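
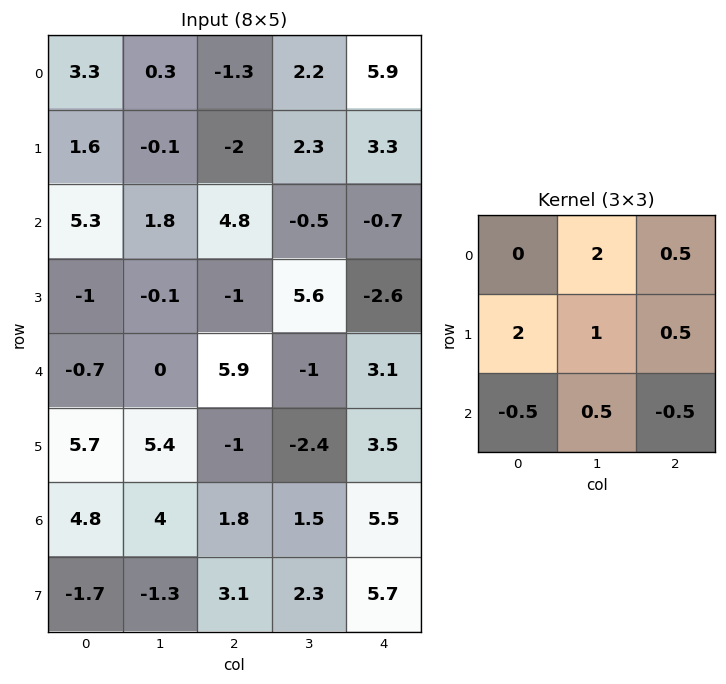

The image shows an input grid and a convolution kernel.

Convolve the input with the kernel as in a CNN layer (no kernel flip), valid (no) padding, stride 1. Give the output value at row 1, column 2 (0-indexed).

19.6

The receptive field on the input at this output position is [-2 2.3 3.3 / 4.8 -0.5 -0.7 / -1 5.6 -2.6]. Elementwise product with the kernel and sum: 2.3·2 + 3.3·0.5 + 4.8·2 + -0.5·1 + -0.7·0.5 + -1·-0.5 + 5.6·0.5 + -2.6·-0.5.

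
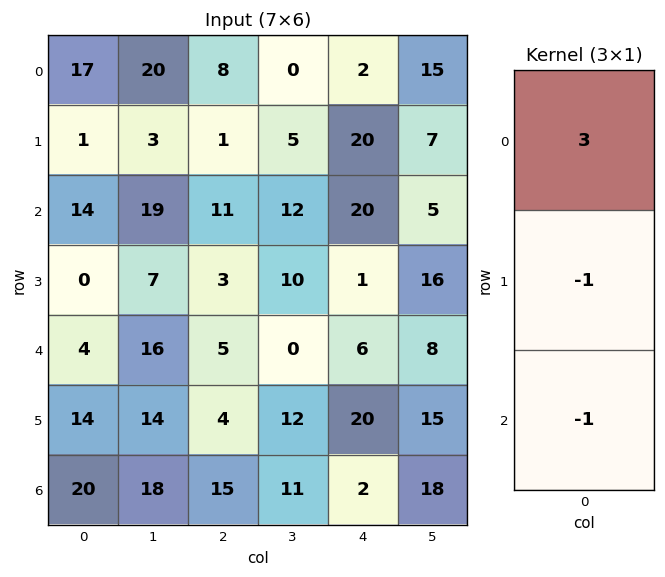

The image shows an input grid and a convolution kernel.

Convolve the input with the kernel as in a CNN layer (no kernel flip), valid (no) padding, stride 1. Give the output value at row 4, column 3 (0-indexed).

The receptive field on the input at this output position is [0 / 12 / 11]. Elementwise product with the kernel and sum: 0·3 + 12·-1 + 11·-1.

-23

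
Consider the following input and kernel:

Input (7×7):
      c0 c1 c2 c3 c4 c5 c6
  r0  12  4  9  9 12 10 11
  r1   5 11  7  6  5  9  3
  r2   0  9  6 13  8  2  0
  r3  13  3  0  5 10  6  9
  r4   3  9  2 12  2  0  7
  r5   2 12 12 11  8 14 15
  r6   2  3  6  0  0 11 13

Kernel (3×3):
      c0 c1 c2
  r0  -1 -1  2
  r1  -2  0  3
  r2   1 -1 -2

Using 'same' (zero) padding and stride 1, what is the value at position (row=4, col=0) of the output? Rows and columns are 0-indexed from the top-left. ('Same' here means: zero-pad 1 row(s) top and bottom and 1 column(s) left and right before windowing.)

-6

The receptive field on the zero-padded input at this output position is [0 13 3 / 0 3 9 / 0 2 12]. Elementwise product with the kernel and sum: 0·-1 + 13·-1 + 3·2 + 0·-2 + 9·3 + 0·1 + 2·-1 + 12·-2.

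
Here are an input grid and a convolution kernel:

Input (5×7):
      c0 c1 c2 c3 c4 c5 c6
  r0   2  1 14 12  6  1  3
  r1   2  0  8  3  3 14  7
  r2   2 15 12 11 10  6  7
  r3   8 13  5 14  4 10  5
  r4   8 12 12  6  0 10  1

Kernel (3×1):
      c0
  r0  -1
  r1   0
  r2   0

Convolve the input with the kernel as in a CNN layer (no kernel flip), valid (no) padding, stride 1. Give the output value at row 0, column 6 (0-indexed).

-3

The receptive field on the input at this output position is [3 / 7 / 7]. Elementwise product with the kernel and sum: 3·-1.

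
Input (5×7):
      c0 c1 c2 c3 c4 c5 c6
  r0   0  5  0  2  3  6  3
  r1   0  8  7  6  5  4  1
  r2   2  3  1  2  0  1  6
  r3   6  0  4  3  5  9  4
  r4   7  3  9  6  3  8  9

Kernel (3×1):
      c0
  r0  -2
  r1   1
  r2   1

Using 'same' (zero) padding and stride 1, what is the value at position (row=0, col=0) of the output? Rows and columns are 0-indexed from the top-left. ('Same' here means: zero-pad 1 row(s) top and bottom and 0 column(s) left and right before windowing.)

The receptive field on the zero-padded input at this output position is [0 / 0 / 0]. Elementwise product with the kernel and sum: 0·-2 + 0·1 + 0·1.

0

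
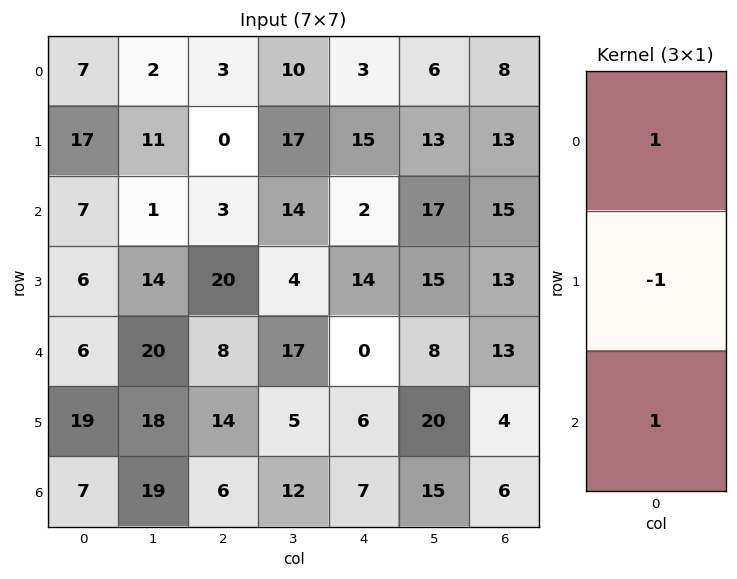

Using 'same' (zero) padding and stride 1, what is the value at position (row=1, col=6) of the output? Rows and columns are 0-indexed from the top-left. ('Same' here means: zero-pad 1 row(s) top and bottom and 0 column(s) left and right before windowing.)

The receptive field on the zero-padded input at this output position is [8 / 13 / 15]. Elementwise product with the kernel and sum: 8·1 + 13·-1 + 15·1.

10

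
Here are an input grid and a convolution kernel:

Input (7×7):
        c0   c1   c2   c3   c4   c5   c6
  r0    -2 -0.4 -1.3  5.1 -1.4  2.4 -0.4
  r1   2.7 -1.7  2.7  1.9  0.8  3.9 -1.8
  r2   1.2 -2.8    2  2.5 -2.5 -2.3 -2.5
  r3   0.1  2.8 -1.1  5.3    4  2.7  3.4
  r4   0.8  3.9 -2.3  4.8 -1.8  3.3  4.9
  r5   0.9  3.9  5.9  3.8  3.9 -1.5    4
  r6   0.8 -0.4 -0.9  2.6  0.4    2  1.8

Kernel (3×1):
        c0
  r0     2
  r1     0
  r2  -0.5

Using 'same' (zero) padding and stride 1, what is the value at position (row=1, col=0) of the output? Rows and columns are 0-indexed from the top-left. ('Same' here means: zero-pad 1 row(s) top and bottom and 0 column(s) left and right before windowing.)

The receptive field on the zero-padded input at this output position is [-2 / 2.7 / 1.2]. Elementwise product with the kernel and sum: -2·2 + 1.2·-0.5.

-4.6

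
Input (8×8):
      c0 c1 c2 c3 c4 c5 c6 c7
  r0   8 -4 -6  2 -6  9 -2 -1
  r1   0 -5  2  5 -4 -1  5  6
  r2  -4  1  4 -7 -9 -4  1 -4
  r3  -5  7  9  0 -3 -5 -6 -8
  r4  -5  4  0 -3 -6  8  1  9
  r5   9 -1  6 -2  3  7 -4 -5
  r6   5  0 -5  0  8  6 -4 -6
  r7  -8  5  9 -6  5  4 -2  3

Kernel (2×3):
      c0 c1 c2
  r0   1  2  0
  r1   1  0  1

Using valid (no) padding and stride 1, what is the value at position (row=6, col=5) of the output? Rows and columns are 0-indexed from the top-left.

5

The receptive field on the input at this output position is [6 -4 -6 / 4 -2 3]. Elementwise product with the kernel and sum: 6·1 + -4·2 + 4·1 + 3·1.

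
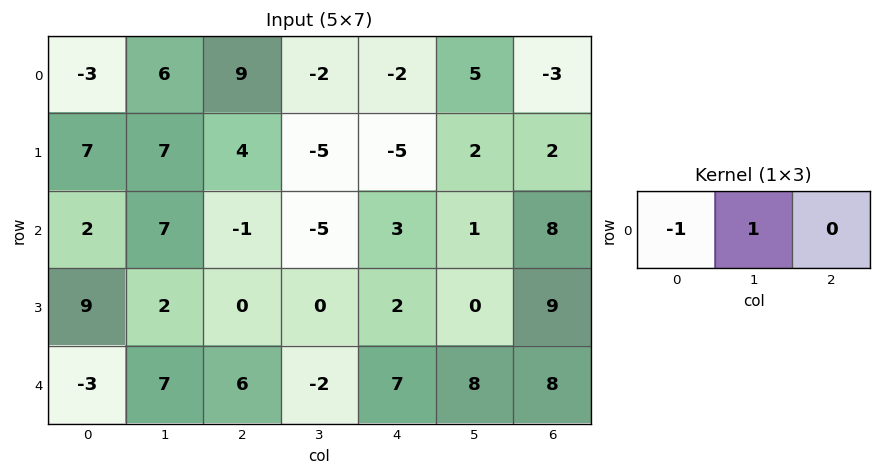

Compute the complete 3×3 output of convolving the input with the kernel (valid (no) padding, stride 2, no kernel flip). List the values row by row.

9 -11 7
5 -4 -2
10 -8 1

Output[0,0]: The receptive field on the input at this output position is [-3 6 9]. Elementwise product with the kernel and sum: -3·-1 + 6·1.
Output[0,1]: The receptive field on the input at this output position is [9 -2 -2]. Elementwise product with the kernel and sum: 9·-1 + -2·1.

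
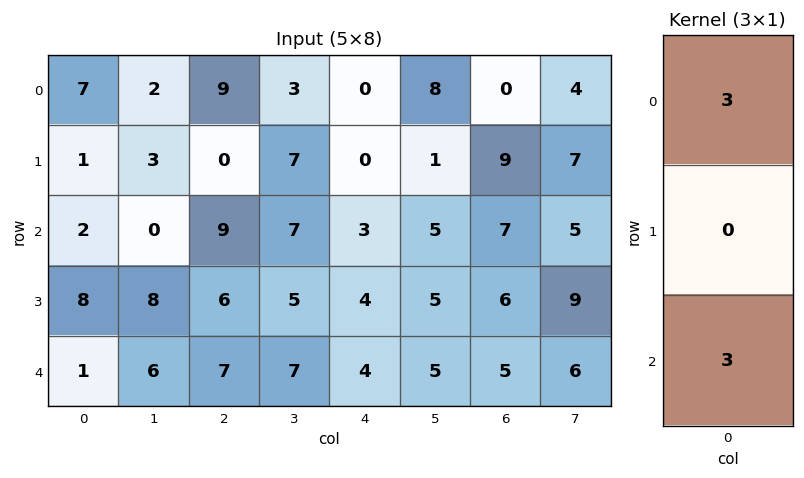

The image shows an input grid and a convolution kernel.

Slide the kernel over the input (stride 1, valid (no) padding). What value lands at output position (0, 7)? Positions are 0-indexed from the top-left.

The receptive field on the input at this output position is [4 / 7 / 5]. Elementwise product with the kernel and sum: 4·3 + 5·3.

27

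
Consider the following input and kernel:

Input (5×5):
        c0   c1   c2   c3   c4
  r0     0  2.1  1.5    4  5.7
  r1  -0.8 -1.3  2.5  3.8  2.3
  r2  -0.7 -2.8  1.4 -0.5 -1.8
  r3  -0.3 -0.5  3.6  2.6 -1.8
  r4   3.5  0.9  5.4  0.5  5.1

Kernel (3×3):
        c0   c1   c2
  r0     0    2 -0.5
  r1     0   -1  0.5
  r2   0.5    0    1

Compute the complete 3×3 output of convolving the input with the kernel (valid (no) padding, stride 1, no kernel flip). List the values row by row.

7.05 -1.5 1.4
3.1 3.8 6.05
3.15 1.7 4.2

Output[0,0]: The receptive field on the input at this output position is [0 2.1 1.5 / -0.8 -1.3 2.5 / -0.7 -2.8 1.4]. Elementwise product with the kernel and sum: 2.1·2 + 1.5·-0.5 + -1.3·-1 + 2.5·0.5 + -0.7·0.5 + 1.4·1.
Output[0,1]: The receptive field on the input at this output position is [2.1 1.5 4 / -1.3 2.5 3.8 / -2.8 1.4 -0.5]. Elementwise product with the kernel and sum: 1.5·2 + 4·-0.5 + 2.5·-1 + 3.8·0.5 + -2.8·0.5 + -0.5·1.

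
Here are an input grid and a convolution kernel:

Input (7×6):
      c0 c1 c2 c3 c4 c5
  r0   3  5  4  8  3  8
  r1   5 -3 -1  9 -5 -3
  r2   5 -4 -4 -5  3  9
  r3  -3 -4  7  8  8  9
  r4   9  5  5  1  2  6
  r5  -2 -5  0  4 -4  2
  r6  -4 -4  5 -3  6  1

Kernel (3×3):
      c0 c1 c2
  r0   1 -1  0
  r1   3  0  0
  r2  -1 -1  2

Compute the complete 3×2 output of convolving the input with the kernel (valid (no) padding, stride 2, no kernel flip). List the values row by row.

Output[0,0]: The receptive field on the input at this output position is [3 5 4 / 5 -3 -1 / 5 -4 -4]. Elementwise product with the kernel and sum: 3·1 + 5·-1 + 5·3 + 5·-1 + -4·-1 + -4·2.

4 8
-4 20
16 14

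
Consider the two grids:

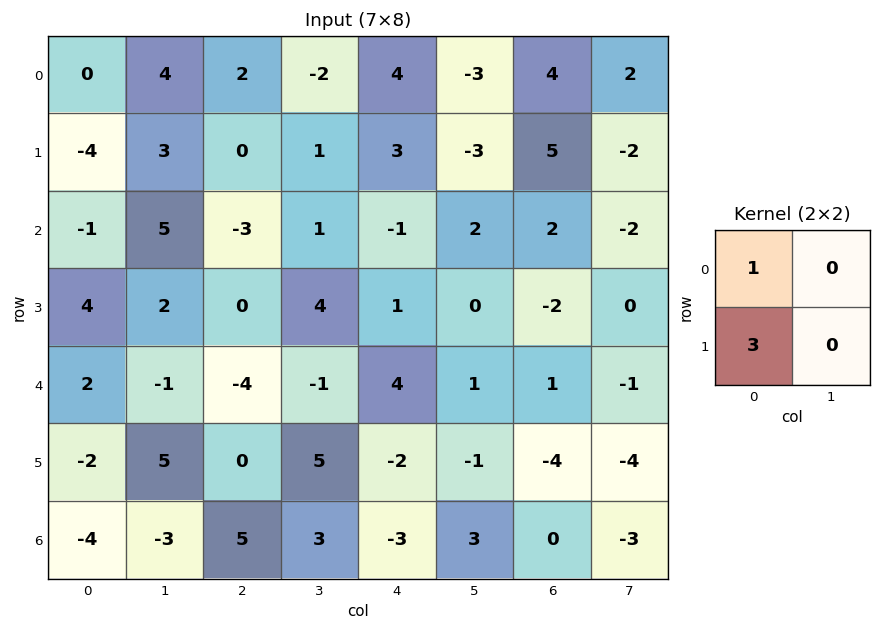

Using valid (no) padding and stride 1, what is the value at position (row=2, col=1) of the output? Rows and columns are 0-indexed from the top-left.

11

The receptive field on the input at this output position is [5 -3 / 2 0]. Elementwise product with the kernel and sum: 5·1 + 2·3.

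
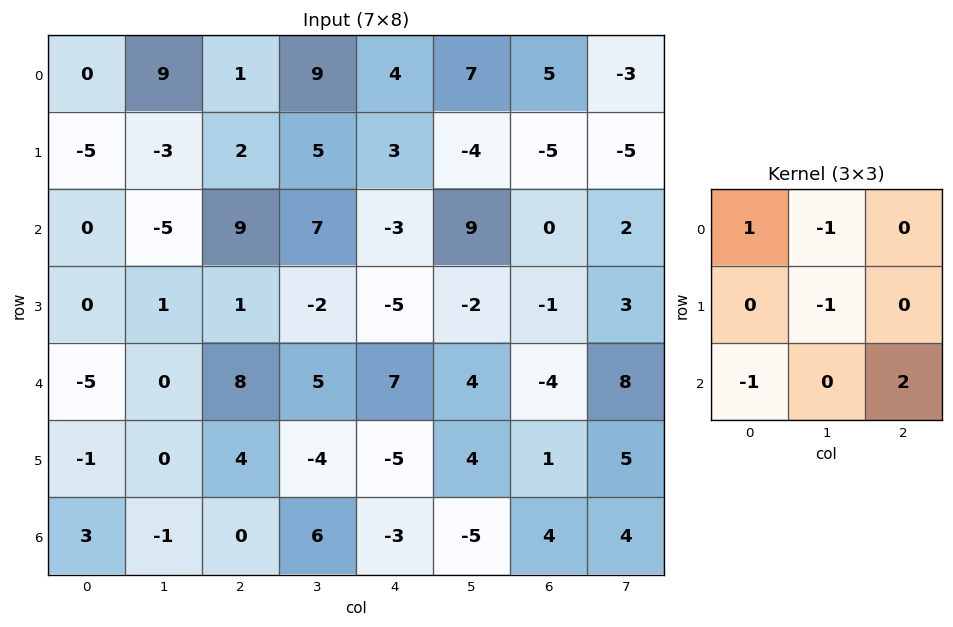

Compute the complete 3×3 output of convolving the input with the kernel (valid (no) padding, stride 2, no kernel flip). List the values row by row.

Output[0,0]: The receptive field on the input at this output position is [0 9 1 / -5 -3 2 / 0 -5 9]. Elementwise product with the kernel and sum: 0·1 + 9·-1 + -3·-1 + 0·-1 + 9·2.

12 -28 4
25 10 -25
-8 1 10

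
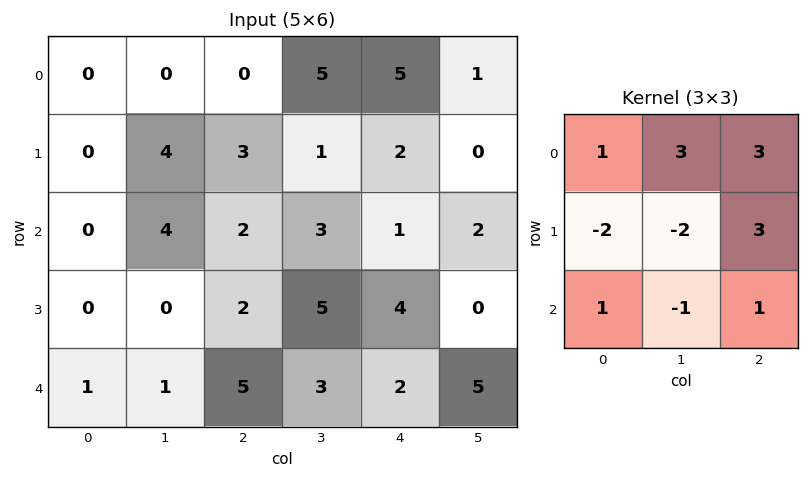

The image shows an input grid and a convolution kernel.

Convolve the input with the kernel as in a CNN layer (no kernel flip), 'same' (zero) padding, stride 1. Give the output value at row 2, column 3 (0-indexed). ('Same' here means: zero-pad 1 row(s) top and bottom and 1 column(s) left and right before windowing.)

6

The receptive field on the zero-padded input at this output position is [3 1 2 / 2 3 1 / 2 5 4]. Elementwise product with the kernel and sum: 3·1 + 1·3 + 2·3 + 2·-2 + 3·-2 + 1·3 + 2·1 + 5·-1 + 4·1.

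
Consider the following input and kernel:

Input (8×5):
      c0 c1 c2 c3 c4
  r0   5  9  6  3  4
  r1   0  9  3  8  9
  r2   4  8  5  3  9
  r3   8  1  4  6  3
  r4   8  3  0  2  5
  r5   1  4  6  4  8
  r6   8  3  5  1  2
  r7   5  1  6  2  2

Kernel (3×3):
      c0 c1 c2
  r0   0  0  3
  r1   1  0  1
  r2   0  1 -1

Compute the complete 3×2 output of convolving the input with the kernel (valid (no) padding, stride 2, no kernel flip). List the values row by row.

Output[0,0]: The receptive field on the input at this output position is [5 9 6 / 0 9 3 / 4 8 5]. Elementwise product with the kernel and sum: 6·3 + 0·1 + 3·1 + 8·1 + 5·-1.

24 18
30 31
5 28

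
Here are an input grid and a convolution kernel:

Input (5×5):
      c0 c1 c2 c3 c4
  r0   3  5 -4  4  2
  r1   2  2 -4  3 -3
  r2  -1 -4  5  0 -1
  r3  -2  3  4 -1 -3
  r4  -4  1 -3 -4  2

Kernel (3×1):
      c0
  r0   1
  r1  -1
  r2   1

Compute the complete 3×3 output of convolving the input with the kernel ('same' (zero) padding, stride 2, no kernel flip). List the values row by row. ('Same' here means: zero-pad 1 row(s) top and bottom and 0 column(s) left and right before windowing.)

-1 0 -5
1 -5 -5
2 7 -5

Output[0,0]: The receptive field on the zero-padded input at this output position is [0 / 3 / 2]. Elementwise product with the kernel and sum: 0·1 + 3·-1 + 2·1.
Output[0,1]: The receptive field on the zero-padded input at this output position is [0 / -4 / -4]. Elementwise product with the kernel and sum: 0·1 + -4·-1 + -4·1.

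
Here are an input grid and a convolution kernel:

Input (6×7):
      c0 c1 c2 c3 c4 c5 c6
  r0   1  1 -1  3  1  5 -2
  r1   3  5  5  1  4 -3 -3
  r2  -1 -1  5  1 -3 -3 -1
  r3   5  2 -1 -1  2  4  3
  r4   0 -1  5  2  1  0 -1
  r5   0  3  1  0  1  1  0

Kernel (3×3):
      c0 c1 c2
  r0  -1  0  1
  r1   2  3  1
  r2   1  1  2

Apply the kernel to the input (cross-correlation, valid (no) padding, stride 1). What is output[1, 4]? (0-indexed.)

The receptive field on the input at this output position is [4 -3 -3 / -3 -3 -1 / 2 4 3]. Elementwise product with the kernel and sum: 4·-1 + -3·1 + -3·2 + -3·3 + -1·1 + 2·1 + 4·1 + 3·2.

-11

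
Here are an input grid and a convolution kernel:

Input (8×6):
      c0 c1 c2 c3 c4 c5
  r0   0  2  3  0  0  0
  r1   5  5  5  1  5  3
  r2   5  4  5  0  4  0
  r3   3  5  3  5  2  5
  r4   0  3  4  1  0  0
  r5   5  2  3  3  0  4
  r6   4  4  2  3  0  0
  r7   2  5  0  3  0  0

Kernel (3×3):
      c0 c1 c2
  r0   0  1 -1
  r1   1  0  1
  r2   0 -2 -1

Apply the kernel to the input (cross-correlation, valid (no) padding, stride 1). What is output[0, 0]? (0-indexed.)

The receptive field on the input at this output position is [0 2 3 / 5 5 5 / 5 4 5]. Elementwise product with the kernel and sum: 2·1 + 3·-1 + 5·1 + 5·1 + 4·-2 + 5·-1.

-4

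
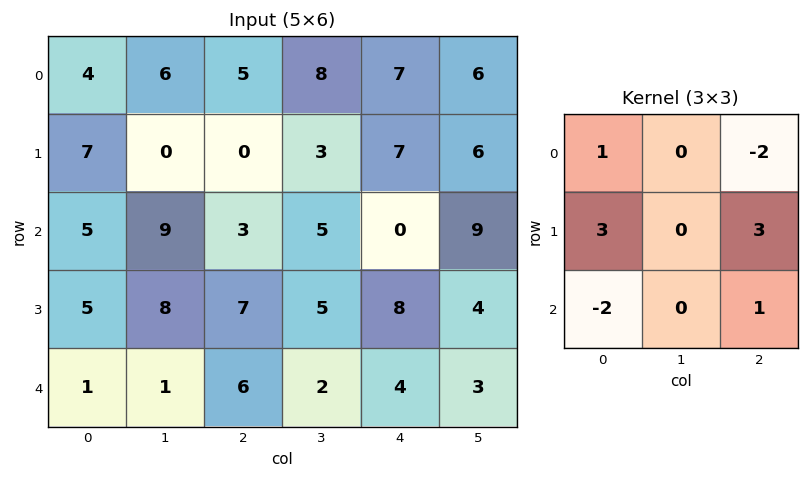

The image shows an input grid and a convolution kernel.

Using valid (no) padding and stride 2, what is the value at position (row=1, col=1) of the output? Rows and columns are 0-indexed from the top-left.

40

The receptive field on the input at this output position is [3 5 0 / 7 5 8 / 6 2 4]. Elementwise product with the kernel and sum: 3·1 + 0·-2 + 7·3 + 8·3 + 6·-2 + 4·1.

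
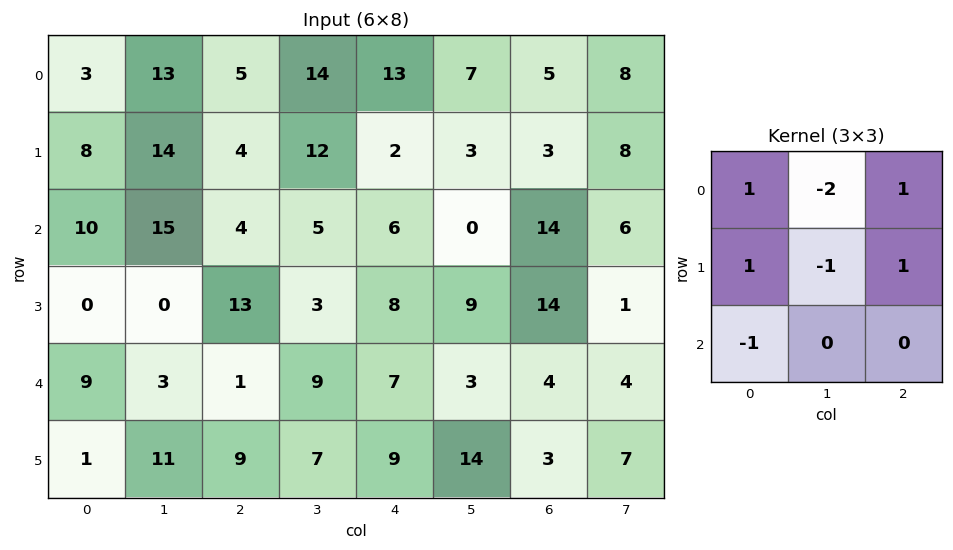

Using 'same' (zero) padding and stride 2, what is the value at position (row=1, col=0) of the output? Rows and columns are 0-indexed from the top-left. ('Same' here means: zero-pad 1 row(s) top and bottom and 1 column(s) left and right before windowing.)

3

The receptive field on the zero-padded input at this output position is [0 8 14 / 0 10 15 / 0 0 0]. Elementwise product with the kernel and sum: 0·1 + 8·-2 + 14·1 + 0·1 + 10·-1 + 15·1 + 0·-1.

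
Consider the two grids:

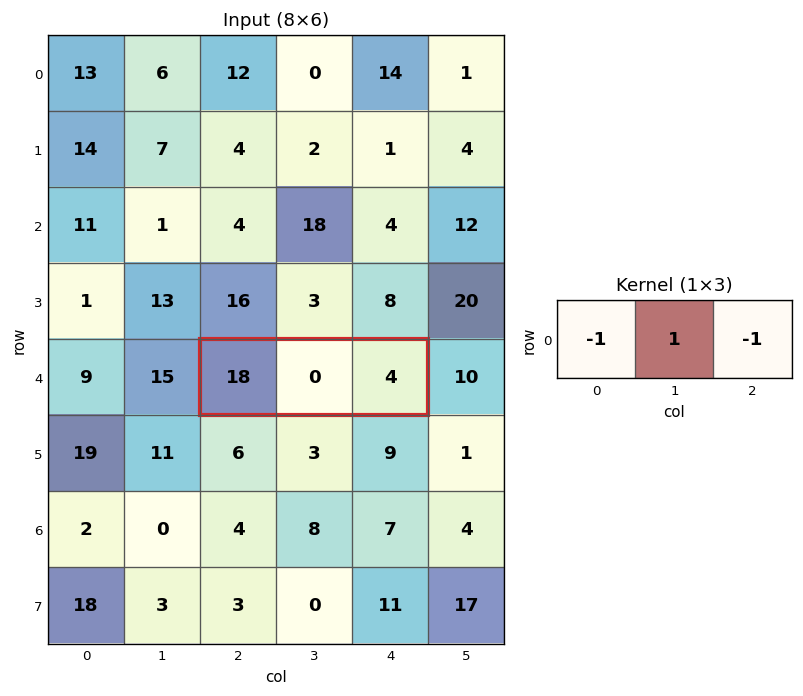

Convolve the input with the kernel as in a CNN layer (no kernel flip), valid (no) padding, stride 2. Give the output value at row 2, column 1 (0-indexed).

-22

The receptive field on the input at this output position is [18 0 4]. Elementwise product with the kernel and sum: 18·-1 + 0·1 + 4·-1.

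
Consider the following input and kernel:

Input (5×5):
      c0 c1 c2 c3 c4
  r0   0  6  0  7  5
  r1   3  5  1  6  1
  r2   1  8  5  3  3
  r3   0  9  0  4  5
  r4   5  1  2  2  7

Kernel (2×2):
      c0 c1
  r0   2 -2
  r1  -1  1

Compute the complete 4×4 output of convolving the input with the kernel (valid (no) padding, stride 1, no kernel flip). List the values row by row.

-10 8 -9 -1
3 5 -12 10
-5 -3 8 1
-22 19 -8 3

Output[0,0]: The receptive field on the input at this output position is [0 6 / 3 5]. Elementwise product with the kernel and sum: 0·2 + 6·-2 + 3·-1 + 5·1.
Output[0,1]: The receptive field on the input at this output position is [6 0 / 5 1]. Elementwise product with the kernel and sum: 6·2 + 0·-2 + 5·-1 + 1·1.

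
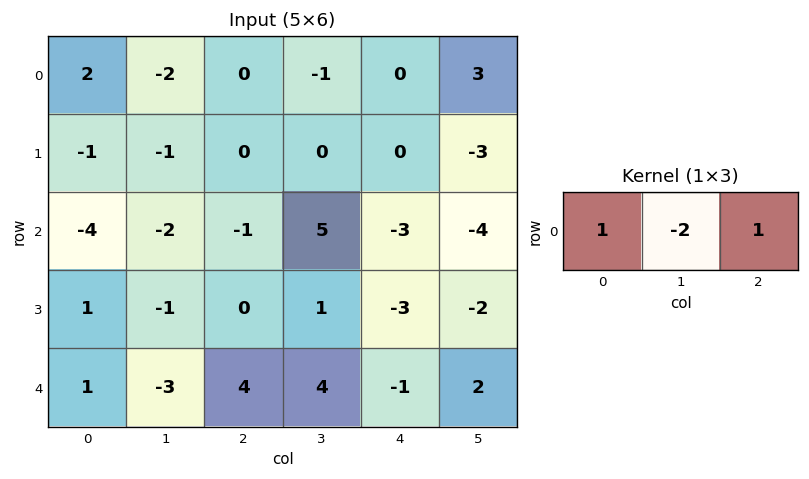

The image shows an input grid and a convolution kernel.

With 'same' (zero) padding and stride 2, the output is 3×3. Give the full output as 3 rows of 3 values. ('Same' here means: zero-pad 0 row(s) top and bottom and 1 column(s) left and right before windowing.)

-6 -3 2
6 5 7
-5 -7 8

Output[0,0]: The receptive field on the zero-padded input at this output position is [0 2 -2]. Elementwise product with the kernel and sum: 0·1 + 2·-2 + -2·1.
Output[0,1]: The receptive field on the zero-padded input at this output position is [-2 0 -1]. Elementwise product with the kernel and sum: -2·1 + 0·-2 + -1·1.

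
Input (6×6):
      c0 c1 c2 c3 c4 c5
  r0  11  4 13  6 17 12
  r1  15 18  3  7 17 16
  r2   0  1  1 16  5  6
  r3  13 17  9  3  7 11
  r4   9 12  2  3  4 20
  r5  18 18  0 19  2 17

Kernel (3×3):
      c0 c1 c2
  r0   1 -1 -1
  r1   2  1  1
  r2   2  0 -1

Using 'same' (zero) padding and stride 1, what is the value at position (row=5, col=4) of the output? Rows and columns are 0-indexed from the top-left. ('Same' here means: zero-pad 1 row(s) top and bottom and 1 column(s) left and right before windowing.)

36

The receptive field on the zero-padded input at this output position is [3 4 20 / 19 2 17 / 0 0 0]. Elementwise product with the kernel and sum: 3·1 + 4·-1 + 20·-1 + 19·2 + 2·1 + 17·1 + 0·2 + 0·-1.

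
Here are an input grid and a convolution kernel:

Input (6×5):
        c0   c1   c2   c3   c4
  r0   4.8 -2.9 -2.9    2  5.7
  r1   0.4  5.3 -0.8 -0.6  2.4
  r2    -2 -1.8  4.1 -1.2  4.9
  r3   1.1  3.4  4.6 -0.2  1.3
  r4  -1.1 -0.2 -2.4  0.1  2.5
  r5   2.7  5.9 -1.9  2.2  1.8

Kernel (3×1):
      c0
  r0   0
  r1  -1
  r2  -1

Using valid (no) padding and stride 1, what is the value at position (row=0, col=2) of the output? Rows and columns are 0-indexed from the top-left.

The receptive field on the input at this output position is [-2.9 / -0.8 / 4.1]. Elementwise product with the kernel and sum: -0.8·-1 + 4.1·-1.

-3.3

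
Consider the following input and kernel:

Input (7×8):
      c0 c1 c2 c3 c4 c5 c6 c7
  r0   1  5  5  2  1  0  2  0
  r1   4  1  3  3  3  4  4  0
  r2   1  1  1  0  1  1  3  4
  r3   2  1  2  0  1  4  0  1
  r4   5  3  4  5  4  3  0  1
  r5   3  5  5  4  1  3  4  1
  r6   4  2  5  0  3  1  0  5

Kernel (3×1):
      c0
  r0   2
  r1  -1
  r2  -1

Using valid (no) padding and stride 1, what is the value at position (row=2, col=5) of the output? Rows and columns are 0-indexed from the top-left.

-5

The receptive field on the input at this output position is [1 / 4 / 3]. Elementwise product with the kernel and sum: 1·2 + 4·-1 + 3·-1.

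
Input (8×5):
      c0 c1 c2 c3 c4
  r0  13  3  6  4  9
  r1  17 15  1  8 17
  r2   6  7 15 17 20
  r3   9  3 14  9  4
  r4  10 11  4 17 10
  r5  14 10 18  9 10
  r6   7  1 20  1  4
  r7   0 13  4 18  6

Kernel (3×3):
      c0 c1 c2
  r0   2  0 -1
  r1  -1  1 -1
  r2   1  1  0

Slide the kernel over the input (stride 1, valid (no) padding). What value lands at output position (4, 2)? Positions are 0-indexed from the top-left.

The receptive field on the input at this output position is [4 17 10 / 18 9 10 / 20 1 4]. Elementwise product with the kernel and sum: 4·2 + 10·-1 + 18·-1 + 9·1 + 10·-1 + 20·1 + 1·1.

0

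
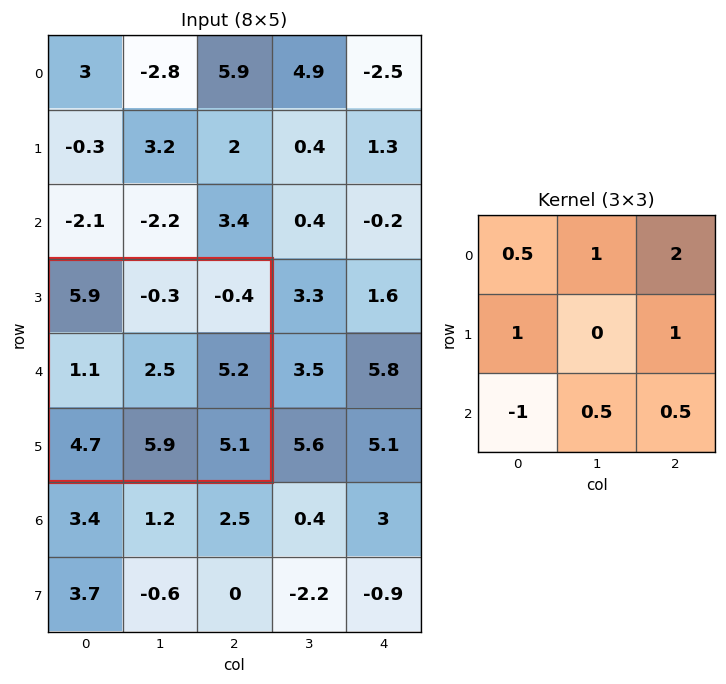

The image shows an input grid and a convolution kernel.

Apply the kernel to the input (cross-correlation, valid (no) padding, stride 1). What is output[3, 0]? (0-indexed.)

The receptive field on the input at this output position is [5.9 -0.3 -0.4 / 1.1 2.5 5.2 / 4.7 5.9 5.1]. Elementwise product with the kernel and sum: 5.9·0.5 + -0.3·1 + -0.4·2 + 1.1·1 + 5.2·1 + 4.7·-1 + 5.9·0.5 + 5.1·0.5.

8.95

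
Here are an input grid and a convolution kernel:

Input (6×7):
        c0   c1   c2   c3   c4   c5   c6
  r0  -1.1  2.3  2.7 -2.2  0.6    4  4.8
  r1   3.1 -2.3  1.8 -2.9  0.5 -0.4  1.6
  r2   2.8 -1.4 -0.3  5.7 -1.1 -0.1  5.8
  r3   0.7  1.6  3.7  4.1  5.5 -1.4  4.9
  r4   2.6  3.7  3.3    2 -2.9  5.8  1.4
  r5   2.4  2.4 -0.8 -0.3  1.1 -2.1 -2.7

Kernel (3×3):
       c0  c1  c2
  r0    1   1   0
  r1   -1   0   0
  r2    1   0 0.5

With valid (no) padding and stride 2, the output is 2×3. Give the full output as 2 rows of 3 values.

0.75 -2.15 5.9
4.95 3.55 -8.9

Output[0,0]: The receptive field on the input at this output position is [-1.1 2.3 2.7 / 3.1 -2.3 1.8 / 2.8 -1.4 -0.3]. Elementwise product with the kernel and sum: -1.1·1 + 2.3·1 + 3.1·-1 + 2.8·1 + -0.3·0.5.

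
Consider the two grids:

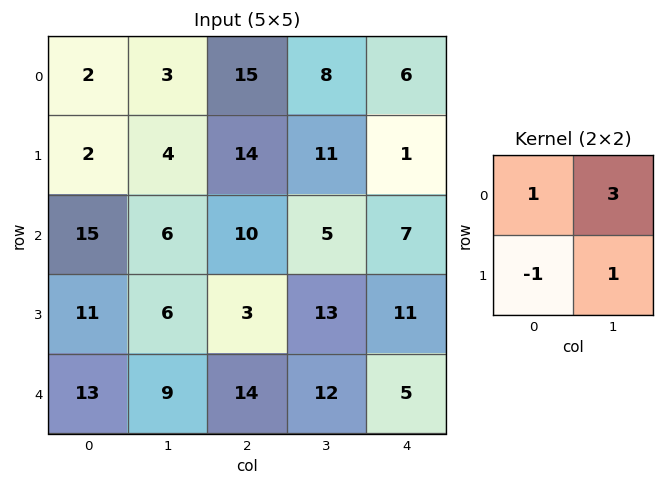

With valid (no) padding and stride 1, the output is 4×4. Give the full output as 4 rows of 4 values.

Output[0,0]: The receptive field on the input at this output position is [2 3 / 2 4]. Elementwise product with the kernel and sum: 2·1 + 3·3 + 2·-1 + 4·1.

13 58 36 16
5 50 42 16
28 33 35 24
25 20 40 39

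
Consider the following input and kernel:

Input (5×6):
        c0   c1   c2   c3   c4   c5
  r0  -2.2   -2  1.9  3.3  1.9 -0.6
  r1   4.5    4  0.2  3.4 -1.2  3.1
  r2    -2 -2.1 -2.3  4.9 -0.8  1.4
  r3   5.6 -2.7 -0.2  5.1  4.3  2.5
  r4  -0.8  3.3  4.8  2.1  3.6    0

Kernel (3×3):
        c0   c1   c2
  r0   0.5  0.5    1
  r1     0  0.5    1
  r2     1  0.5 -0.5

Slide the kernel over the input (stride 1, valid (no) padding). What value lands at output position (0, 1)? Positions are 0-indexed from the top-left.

1.05

The receptive field on the input at this output position is [-2 1.9 3.3 / 4 0.2 3.4 / -2.1 -2.3 4.9]. Elementwise product with the kernel and sum: -2·0.5 + 1.9·0.5 + 3.3·1 + 0.2·0.5 + 3.4·1 + -2.1·1 + -2.3·0.5 + 4.9·-0.5.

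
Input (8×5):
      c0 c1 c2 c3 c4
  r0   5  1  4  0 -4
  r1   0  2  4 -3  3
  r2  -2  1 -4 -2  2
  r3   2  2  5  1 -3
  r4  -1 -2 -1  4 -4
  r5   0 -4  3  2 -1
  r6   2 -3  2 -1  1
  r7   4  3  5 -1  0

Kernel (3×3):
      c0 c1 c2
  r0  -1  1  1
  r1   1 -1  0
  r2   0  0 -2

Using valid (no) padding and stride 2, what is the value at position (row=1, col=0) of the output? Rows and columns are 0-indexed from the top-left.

1

The receptive field on the input at this output position is [-2 1 -4 / 2 2 5 / -1 -2 -1]. Elementwise product with the kernel and sum: -2·-1 + 1·1 + -4·1 + 2·1 + 2·-1 + -1·-2.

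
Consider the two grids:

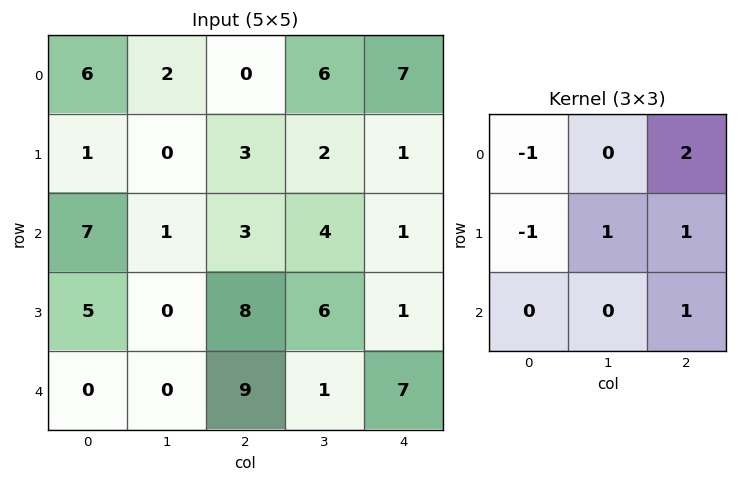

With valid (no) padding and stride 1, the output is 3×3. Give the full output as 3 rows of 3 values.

-1 19 15
10 16 2
11 22 5

Output[0,0]: The receptive field on the input at this output position is [6 2 0 / 1 0 3 / 7 1 3]. Elementwise product with the kernel and sum: 6·-1 + 0·2 + 1·-1 + 0·1 + 3·1 + 3·1.
Output[0,1]: The receptive field on the input at this output position is [2 0 6 / 0 3 2 / 1 3 4]. Elementwise product with the kernel and sum: 2·-1 + 6·2 + 0·-1 + 3·1 + 2·1 + 4·1.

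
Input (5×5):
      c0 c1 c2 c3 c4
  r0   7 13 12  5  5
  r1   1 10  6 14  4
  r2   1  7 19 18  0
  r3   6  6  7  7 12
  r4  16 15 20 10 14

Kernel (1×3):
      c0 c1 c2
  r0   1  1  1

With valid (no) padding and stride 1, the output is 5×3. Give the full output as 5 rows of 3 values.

Output[0,0]: The receptive field on the input at this output position is [7 13 12]. Elementwise product with the kernel and sum: 7·1 + 13·1 + 12·1.
Output[0,1]: The receptive field on the input at this output position is [13 12 5]. Elementwise product with the kernel and sum: 13·1 + 12·1 + 5·1.

32 30 22
17 30 24
27 44 37
19 20 26
51 45 44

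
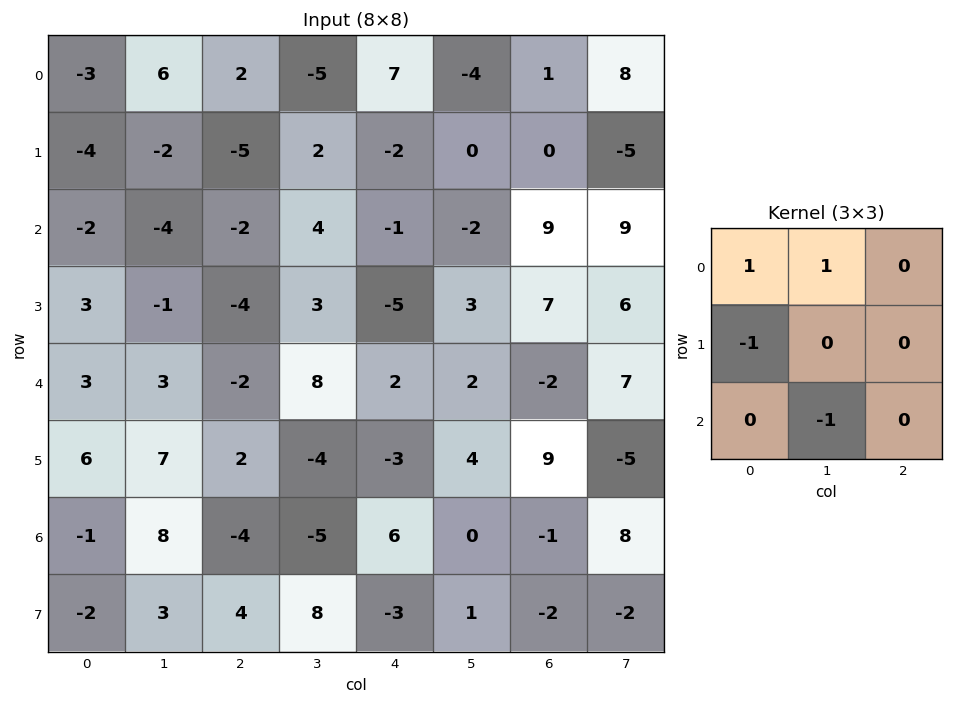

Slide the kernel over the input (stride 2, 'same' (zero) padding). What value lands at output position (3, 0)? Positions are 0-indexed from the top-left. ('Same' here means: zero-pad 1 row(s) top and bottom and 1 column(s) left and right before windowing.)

8

The receptive field on the zero-padded input at this output position is [0 6 7 / 0 -1 8 / 0 -2 3]. Elementwise product with the kernel and sum: 0·1 + 6·1 + 0·-1 + -2·-1.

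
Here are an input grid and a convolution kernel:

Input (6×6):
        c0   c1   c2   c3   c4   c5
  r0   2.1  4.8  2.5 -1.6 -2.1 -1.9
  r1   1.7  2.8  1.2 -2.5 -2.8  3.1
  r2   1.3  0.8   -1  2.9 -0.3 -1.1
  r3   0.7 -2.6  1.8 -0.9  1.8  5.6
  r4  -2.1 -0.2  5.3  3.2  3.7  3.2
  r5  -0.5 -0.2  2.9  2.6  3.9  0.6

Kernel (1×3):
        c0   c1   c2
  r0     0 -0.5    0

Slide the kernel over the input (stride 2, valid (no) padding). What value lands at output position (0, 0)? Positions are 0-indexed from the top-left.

-2.4

The receptive field on the input at this output position is [2.1 4.8 2.5]. Elementwise product with the kernel and sum: 4.8·-0.5.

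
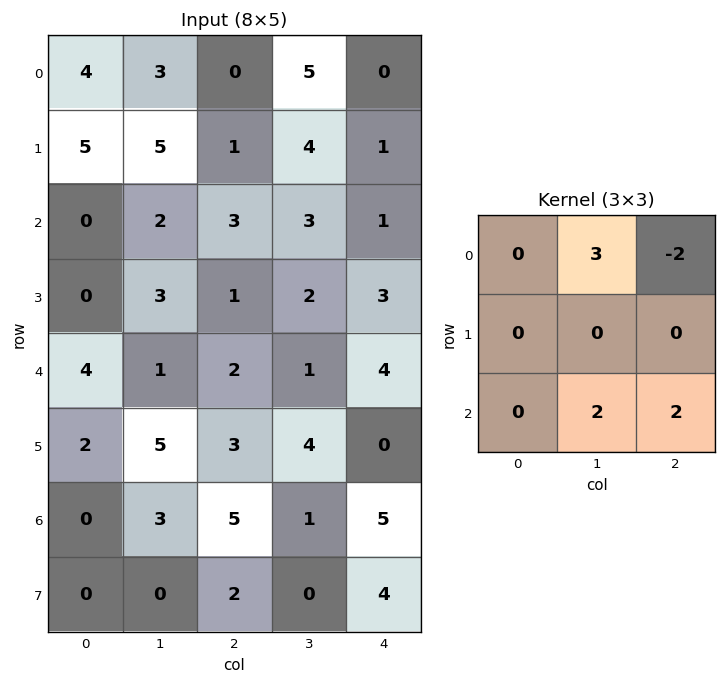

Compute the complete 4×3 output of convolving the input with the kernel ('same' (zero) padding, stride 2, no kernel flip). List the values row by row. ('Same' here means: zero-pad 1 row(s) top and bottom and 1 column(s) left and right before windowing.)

Output[0,0]: The receptive field on the zero-padded input at this output position is [0 0 0 / 0 4 3 / 0 5 5]. Elementwise product with the kernel and sum: 0·3 + 0·-2 + 5·2 + 5·2.
Output[0,1]: The receptive field on the zero-padded input at this output position is [0 0 0 / 3 0 5 / 5 1 4]. Elementwise product with the kernel and sum: 0·3 + 0·-2 + 1·2 + 4·2.

20 10 2
11 1 9
8 13 9
-4 5 8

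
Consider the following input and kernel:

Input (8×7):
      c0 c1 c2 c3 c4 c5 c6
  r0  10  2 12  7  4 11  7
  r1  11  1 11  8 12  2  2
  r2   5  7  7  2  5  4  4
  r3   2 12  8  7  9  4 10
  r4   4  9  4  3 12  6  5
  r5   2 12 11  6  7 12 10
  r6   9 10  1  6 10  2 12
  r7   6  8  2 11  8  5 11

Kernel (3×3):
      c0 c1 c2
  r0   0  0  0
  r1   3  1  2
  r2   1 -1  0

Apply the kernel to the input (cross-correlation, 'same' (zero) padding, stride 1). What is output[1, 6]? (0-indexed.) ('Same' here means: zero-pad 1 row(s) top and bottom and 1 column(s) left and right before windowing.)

The receptive field on the zero-padded input at this output position is [11 7 0 / 2 2 0 / 4 4 0]. Elementwise product with the kernel and sum: 2·3 + 2·1 + 0·2 + 4·1 + 4·-1.

8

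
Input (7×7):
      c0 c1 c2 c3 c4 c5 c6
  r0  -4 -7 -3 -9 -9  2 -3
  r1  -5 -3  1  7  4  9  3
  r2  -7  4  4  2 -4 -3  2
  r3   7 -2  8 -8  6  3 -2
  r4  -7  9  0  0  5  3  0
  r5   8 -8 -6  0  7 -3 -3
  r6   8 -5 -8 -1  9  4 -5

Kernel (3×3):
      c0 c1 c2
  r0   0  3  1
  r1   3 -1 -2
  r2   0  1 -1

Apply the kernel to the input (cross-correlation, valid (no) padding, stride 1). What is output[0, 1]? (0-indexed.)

-40

The receptive field on the input at this output position is [-7 -3 -9 / -3 1 7 / 4 4 2]. Elementwise product with the kernel and sum: -3·3 + -9·1 + -3·3 + 1·-1 + 7·-2 + 4·1 + 2·-1.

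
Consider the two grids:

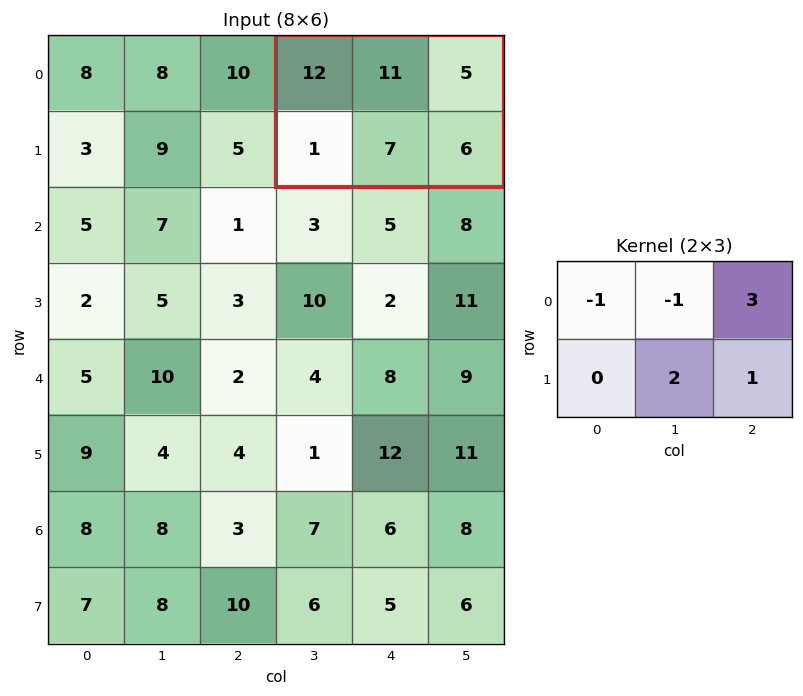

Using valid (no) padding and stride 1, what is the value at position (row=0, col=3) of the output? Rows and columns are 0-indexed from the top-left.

The receptive field on the input at this output position is [12 11 5 / 1 7 6]. Elementwise product with the kernel and sum: 12·-1 + 11·-1 + 5·3 + 7·2 + 6·1.

12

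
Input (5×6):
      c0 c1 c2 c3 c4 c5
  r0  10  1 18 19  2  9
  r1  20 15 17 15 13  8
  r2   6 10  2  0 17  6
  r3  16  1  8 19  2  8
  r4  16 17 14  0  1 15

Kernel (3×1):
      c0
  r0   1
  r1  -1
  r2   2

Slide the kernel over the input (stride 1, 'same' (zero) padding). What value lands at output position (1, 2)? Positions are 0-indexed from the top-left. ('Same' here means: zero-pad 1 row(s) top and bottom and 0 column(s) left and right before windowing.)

The receptive field on the zero-padded input at this output position is [18 / 17 / 2]. Elementwise product with the kernel and sum: 18·1 + 17·-1 + 2·2.

5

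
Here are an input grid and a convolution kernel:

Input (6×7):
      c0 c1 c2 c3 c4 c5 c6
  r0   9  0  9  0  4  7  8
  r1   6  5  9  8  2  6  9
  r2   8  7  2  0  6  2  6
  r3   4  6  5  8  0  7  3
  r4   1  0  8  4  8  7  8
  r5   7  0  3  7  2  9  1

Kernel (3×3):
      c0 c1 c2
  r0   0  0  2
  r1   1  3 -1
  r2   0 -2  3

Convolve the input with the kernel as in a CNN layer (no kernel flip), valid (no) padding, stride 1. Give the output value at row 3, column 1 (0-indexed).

51

The receptive field on the input at this output position is [6 5 8 / 0 8 4 / 0 3 7]. Elementwise product with the kernel and sum: 8·2 + 0·1 + 8·3 + 4·-1 + 3·-2 + 7·3.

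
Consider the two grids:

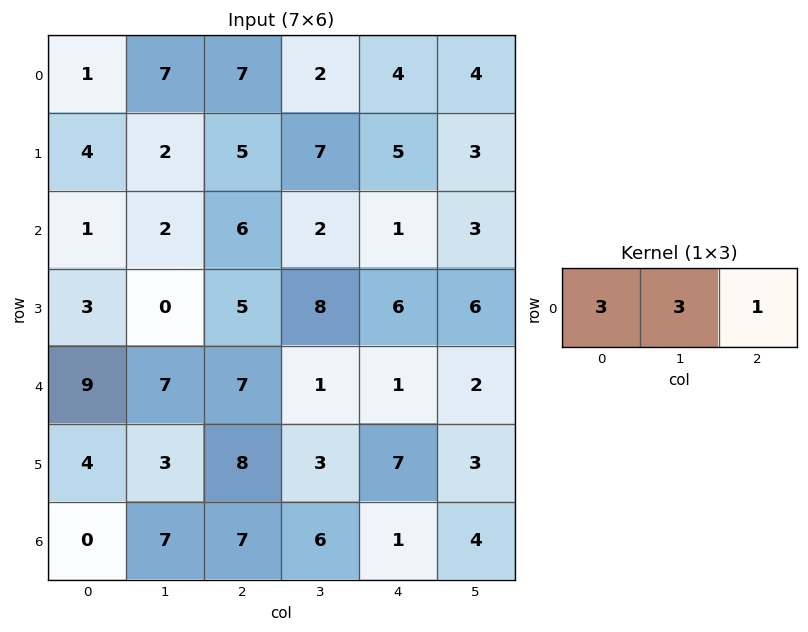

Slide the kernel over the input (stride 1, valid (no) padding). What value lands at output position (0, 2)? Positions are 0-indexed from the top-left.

The receptive field on the input at this output position is [7 2 4]. Elementwise product with the kernel and sum: 7·3 + 2·3 + 4·1.

31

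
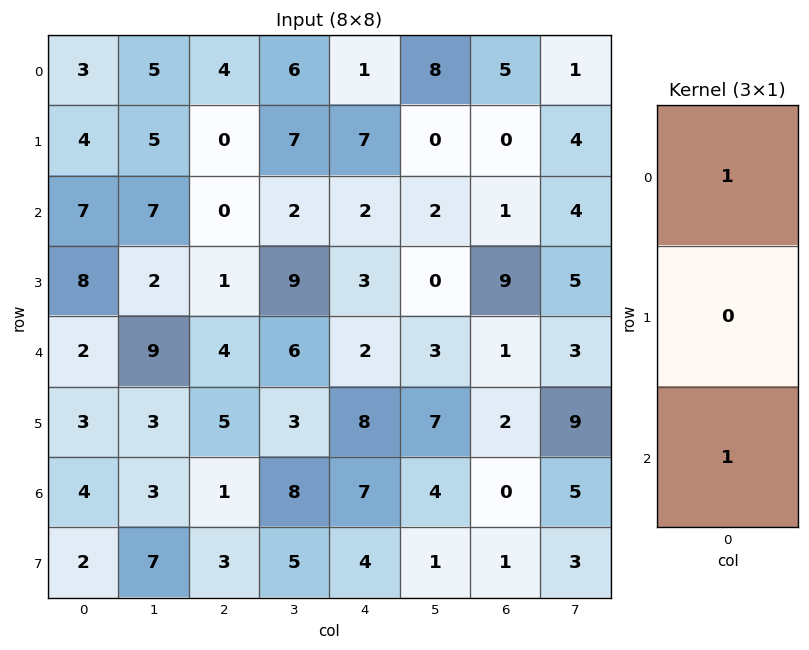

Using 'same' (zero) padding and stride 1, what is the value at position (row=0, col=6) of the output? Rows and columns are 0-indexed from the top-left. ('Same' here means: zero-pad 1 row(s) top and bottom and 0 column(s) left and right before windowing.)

0

The receptive field on the zero-padded input at this output position is [0 / 5 / 0]. Elementwise product with the kernel and sum: 0·1 + 0·1.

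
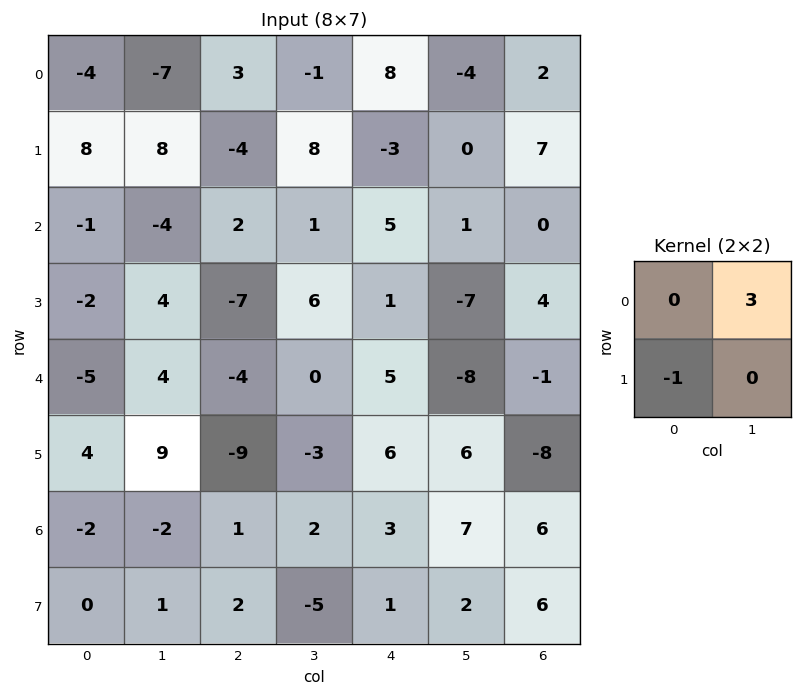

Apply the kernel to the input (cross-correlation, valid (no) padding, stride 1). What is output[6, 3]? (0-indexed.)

14

The receptive field on the input at this output position is [2 3 / -5 1]. Elementwise product with the kernel and sum: 3·3 + -5·-1.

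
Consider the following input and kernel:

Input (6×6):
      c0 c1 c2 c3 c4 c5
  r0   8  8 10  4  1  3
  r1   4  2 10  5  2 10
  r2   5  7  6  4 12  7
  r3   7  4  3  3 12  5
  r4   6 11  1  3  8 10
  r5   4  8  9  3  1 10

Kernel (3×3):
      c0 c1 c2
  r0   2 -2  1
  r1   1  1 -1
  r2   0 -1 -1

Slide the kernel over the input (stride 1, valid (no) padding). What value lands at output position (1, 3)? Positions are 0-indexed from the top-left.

The receptive field on the input at this output position is [5 2 10 / 4 12 7 / 3 12 5]. Elementwise product with the kernel and sum: 5·2 + 2·-2 + 10·1 + 4·1 + 12·1 + 7·-1 + 12·-1 + 5·-1.

8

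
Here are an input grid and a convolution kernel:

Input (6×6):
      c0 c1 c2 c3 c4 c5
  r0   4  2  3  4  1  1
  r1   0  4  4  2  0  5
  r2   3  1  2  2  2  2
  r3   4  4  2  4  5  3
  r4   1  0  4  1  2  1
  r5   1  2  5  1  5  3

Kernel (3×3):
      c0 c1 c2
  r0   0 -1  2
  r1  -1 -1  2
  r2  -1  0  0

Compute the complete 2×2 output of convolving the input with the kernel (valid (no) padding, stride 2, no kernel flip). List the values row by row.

5 -10
-2 2

Output[0,0]: The receptive field on the input at this output position is [4 2 3 / 0 4 4 / 3 1 2]. Elementwise product with the kernel and sum: 2·-1 + 3·2 + 0·-1 + 4·-1 + 4·2 + 3·-1.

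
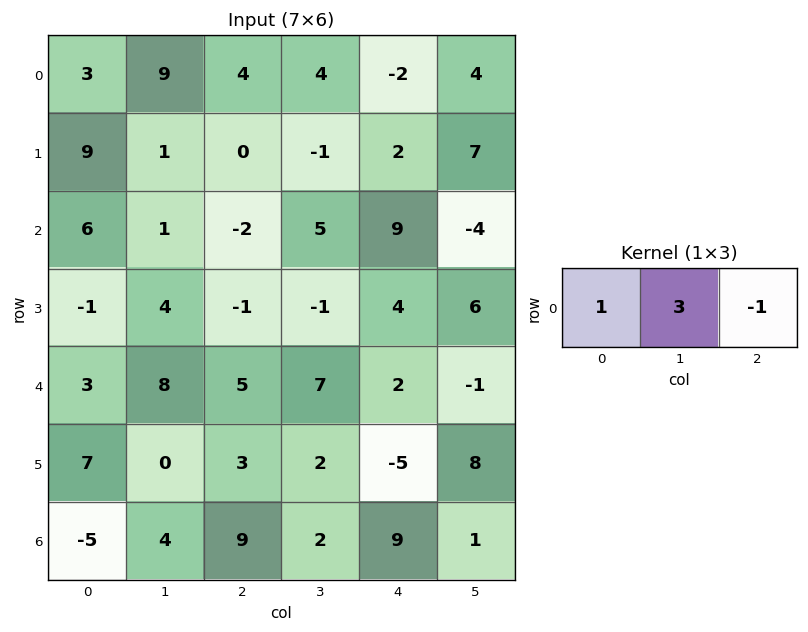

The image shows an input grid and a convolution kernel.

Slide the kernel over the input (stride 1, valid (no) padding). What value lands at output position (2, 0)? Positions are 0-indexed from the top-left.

11

The receptive field on the input at this output position is [6 1 -2]. Elementwise product with the kernel and sum: 6·1 + 1·3 + -2·-1.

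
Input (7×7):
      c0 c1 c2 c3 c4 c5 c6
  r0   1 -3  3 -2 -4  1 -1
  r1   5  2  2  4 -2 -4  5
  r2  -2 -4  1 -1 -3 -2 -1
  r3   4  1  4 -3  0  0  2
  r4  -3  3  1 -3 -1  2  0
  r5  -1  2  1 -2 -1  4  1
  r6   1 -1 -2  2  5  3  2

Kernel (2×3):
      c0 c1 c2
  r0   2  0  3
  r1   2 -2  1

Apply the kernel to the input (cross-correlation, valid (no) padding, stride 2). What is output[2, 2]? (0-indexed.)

The receptive field on the input at this output position is [-1 2 0 / -1 4 1]. Elementwise product with the kernel and sum: -1·2 + 0·3 + -1·2 + 4·-2 + 1·1.

-11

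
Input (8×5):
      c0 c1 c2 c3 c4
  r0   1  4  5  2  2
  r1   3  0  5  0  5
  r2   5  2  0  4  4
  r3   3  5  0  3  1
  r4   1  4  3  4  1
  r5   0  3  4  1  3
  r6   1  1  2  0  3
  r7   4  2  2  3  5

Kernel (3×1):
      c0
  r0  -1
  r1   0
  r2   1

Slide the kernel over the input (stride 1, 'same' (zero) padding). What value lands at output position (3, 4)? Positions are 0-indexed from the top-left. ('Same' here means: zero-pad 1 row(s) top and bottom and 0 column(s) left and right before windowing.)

-3

The receptive field on the zero-padded input at this output position is [4 / 1 / 1]. Elementwise product with the kernel and sum: 4·-1 + 1·1.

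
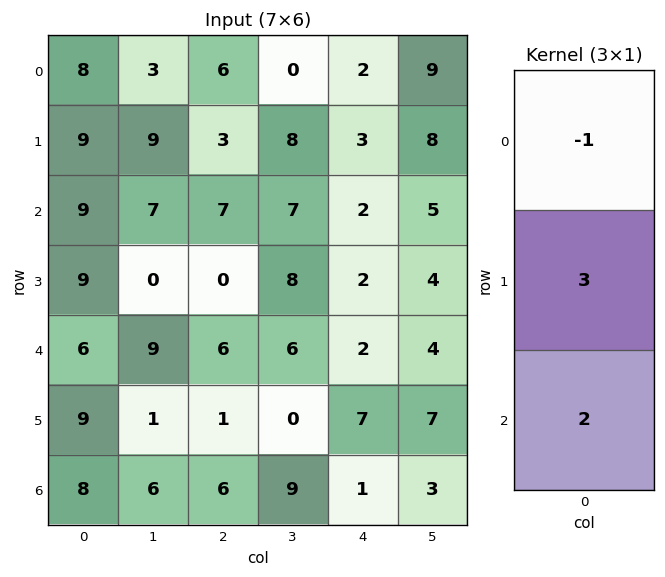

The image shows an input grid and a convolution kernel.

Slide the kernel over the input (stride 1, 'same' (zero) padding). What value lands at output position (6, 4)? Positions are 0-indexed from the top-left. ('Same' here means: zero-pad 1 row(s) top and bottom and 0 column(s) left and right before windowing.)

-4

The receptive field on the zero-padded input at this output position is [7 / 1 / 0]. Elementwise product with the kernel and sum: 7·-1 + 1·3 + 0·2.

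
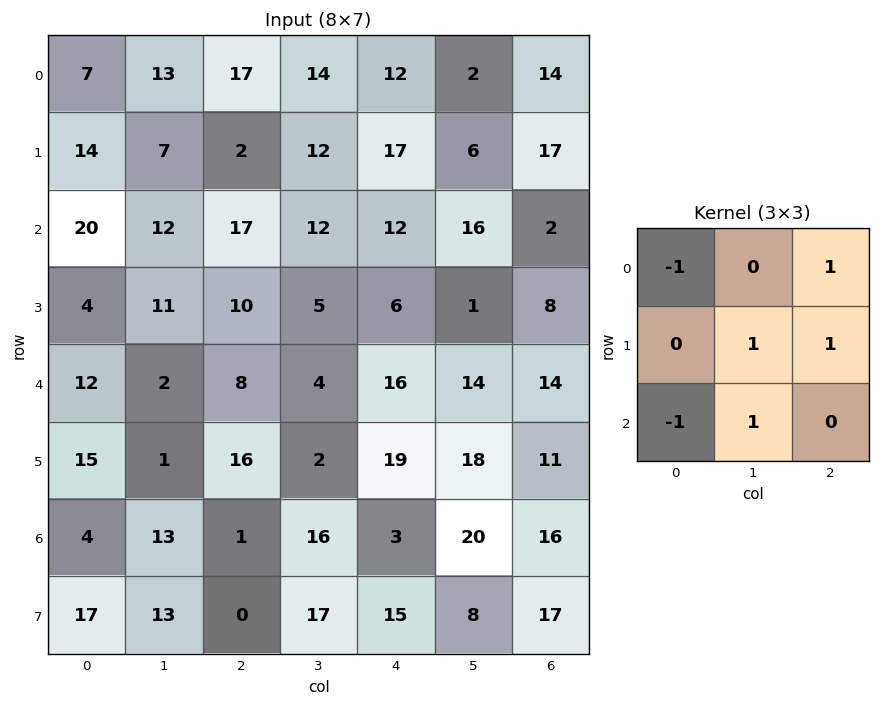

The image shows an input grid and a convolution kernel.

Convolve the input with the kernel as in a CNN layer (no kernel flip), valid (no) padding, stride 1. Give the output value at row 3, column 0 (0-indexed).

The receptive field on the input at this output position is [4 11 10 / 12 2 8 / 15 1 16]. Elementwise product with the kernel and sum: 4·-1 + 10·1 + 2·1 + 8·1 + 15·-1 + 1·1.

2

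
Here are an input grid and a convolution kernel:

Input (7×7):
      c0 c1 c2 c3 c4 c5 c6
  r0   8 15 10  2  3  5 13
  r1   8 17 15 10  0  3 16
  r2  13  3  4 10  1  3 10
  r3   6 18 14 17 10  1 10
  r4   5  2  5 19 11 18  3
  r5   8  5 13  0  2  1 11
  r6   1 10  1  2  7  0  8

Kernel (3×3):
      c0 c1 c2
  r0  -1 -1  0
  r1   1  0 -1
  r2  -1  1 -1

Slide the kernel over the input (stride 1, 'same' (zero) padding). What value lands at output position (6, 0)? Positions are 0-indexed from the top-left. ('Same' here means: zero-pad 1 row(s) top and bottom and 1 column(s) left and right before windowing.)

The receptive field on the zero-padded input at this output position is [0 8 5 / 0 1 10 / 0 0 0]. Elementwise product with the kernel and sum: 0·-1 + 8·-1 + 0·1 + 10·-1 + 0·-1 + 0·1 + 0·-1.

-18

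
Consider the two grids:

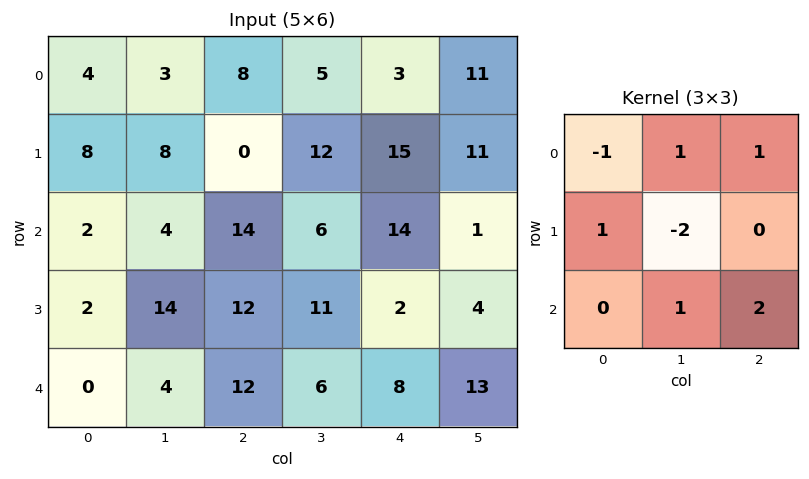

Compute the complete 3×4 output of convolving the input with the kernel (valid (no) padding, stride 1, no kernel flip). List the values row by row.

31 44 10 7
32 14 44 2
18 30 18 50

Output[0,0]: The receptive field on the input at this output position is [4 3 8 / 8 8 0 / 2 4 14]. Elementwise product with the kernel and sum: 4·-1 + 3·1 + 8·1 + 8·1 + 8·-2 + 4·1 + 14·2.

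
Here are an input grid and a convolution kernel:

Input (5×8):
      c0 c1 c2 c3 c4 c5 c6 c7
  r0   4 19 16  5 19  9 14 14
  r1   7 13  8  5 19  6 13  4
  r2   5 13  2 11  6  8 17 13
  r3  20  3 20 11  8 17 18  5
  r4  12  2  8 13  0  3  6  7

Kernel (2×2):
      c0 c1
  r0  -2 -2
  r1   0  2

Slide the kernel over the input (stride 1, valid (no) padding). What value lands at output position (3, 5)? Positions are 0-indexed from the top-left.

The receptive field on the input at this output position is [17 18 / 3 6]. Elementwise product with the kernel and sum: 17·-2 + 18·-2 + 6·2.

-58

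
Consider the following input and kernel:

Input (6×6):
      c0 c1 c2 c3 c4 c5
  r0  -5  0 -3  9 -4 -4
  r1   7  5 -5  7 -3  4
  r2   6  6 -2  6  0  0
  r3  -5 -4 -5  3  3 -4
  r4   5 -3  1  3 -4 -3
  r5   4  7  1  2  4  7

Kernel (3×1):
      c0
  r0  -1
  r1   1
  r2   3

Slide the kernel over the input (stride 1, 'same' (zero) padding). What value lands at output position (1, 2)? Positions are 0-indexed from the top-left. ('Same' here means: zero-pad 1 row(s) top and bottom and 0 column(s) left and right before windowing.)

The receptive field on the zero-padded input at this output position is [-3 / -5 / -2]. Elementwise product with the kernel and sum: -3·-1 + -5·1 + -2·3.

-8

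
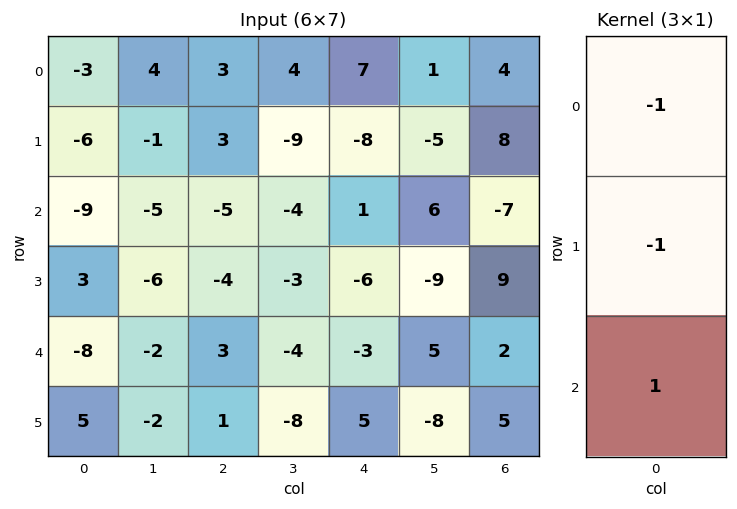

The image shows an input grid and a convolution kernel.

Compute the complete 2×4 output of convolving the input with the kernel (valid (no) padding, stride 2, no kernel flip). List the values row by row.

0 -11 2 -19
-2 12 2 0

Output[0,0]: The receptive field on the input at this output position is [-3 / -6 / -9]. Elementwise product with the kernel and sum: -3·-1 + -6·-1 + -9·1.
Output[0,1]: The receptive field on the input at this output position is [3 / 3 / -5]. Elementwise product with the kernel and sum: 3·-1 + 3·-1 + -5·1.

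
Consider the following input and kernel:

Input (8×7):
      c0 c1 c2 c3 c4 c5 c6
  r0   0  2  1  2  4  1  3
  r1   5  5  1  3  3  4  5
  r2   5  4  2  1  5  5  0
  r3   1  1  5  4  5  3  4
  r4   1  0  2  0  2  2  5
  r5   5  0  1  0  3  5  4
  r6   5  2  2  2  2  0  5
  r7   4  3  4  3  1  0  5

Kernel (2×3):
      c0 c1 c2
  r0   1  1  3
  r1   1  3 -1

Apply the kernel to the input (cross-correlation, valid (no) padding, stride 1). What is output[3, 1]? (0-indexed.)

24

The receptive field on the input at this output position is [1 5 4 / 0 2 0]. Elementwise product with the kernel and sum: 1·1 + 5·1 + 4·3 + 0·1 + 2·3 + 0·-1.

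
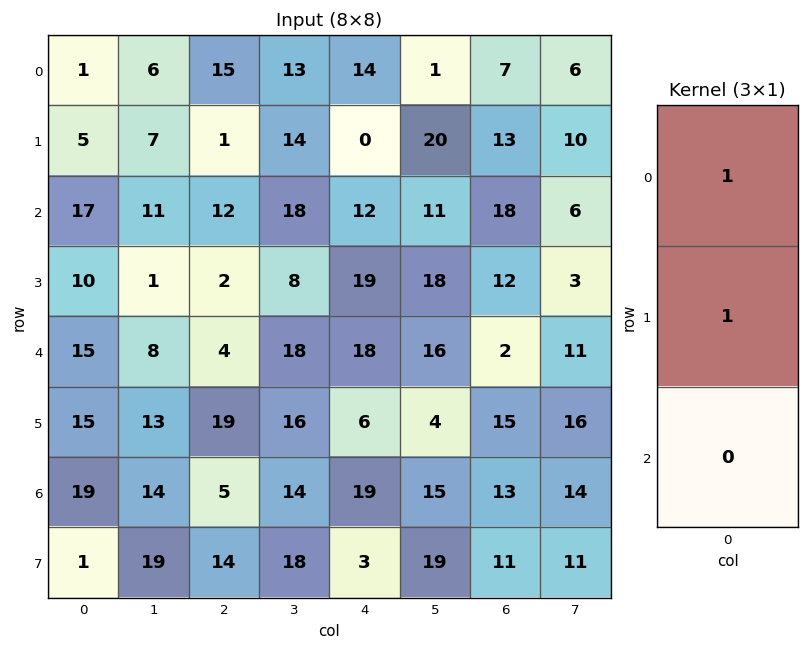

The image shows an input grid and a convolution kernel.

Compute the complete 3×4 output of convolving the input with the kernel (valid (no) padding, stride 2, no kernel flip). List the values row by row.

Output[0,0]: The receptive field on the input at this output position is [1 / 5 / 17]. Elementwise product with the kernel and sum: 1·1 + 5·1.
Output[0,1]: The receptive field on the input at this output position is [15 / 1 / 12]. Elementwise product with the kernel and sum: 15·1 + 1·1.

6 16 14 20
27 14 31 30
30 23 24 17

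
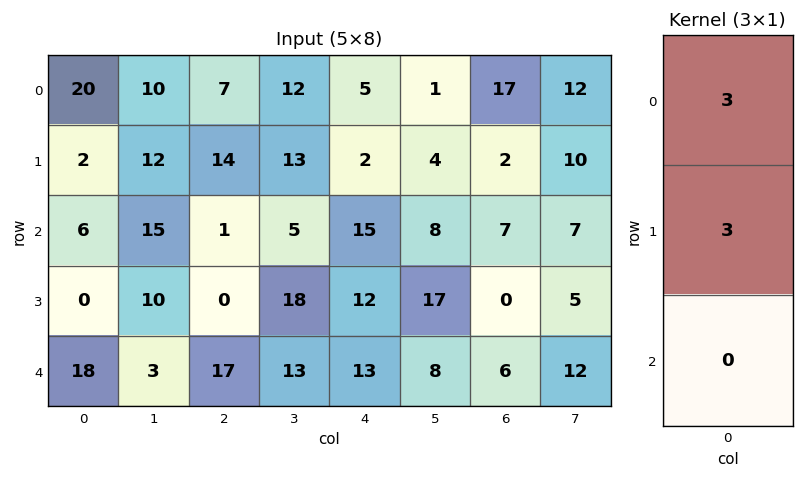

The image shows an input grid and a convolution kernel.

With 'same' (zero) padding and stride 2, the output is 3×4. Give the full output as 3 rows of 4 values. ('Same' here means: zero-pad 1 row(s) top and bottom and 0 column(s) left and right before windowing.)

Output[0,0]: The receptive field on the zero-padded input at this output position is [0 / 20 / 2]. Elementwise product with the kernel and sum: 0·3 + 20·3.

60 21 15 51
24 45 51 27
54 51 75 18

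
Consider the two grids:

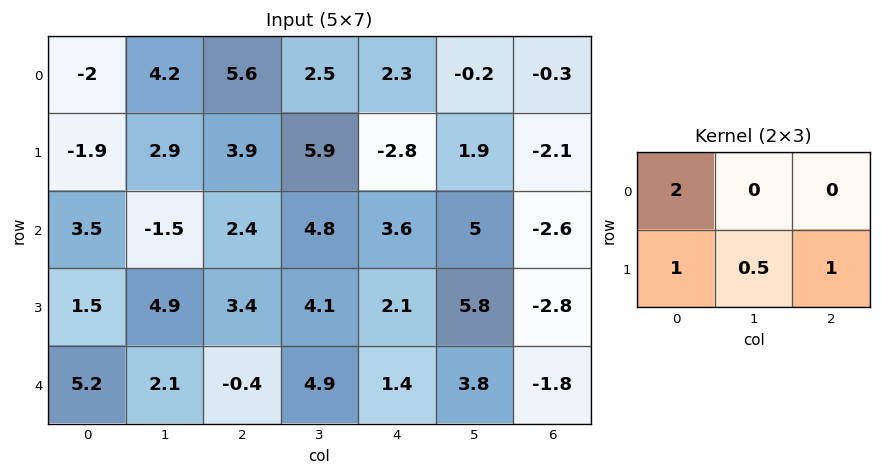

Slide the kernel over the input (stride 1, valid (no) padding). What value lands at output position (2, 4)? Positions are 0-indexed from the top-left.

The receptive field on the input at this output position is [3.6 5 -2.6 / 2.1 5.8 -2.8]. Elementwise product with the kernel and sum: 3.6·2 + 2.1·1 + 5.8·0.5 + -2.8·1.

9.4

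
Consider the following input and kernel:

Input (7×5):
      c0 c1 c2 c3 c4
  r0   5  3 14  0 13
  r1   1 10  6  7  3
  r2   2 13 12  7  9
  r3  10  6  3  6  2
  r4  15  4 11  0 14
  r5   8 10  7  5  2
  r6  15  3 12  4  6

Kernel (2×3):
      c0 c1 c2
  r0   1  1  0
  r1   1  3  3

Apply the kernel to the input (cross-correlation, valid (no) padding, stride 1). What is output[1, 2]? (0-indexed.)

73

The receptive field on the input at this output position is [6 7 3 / 12 7 9]. Elementwise product with the kernel and sum: 6·1 + 7·1 + 12·1 + 7·3 + 9·3.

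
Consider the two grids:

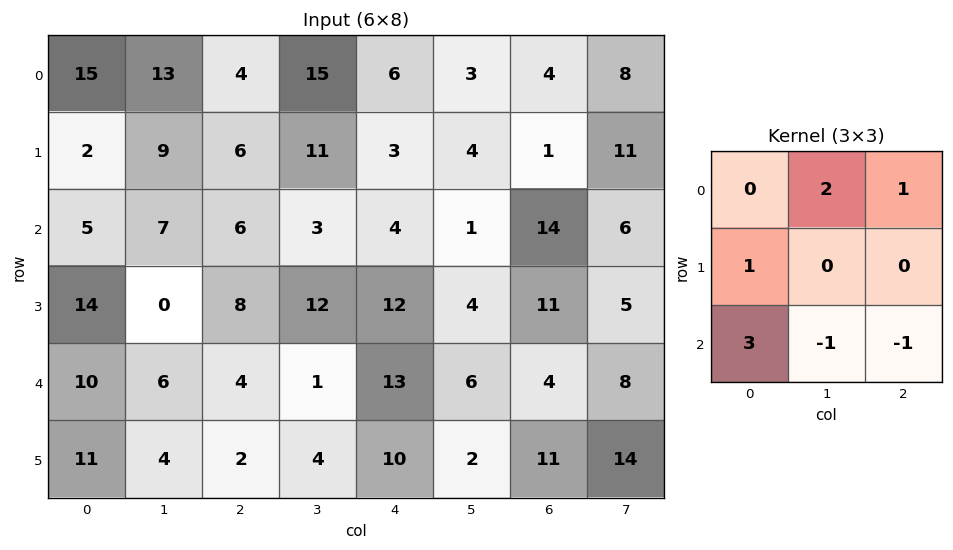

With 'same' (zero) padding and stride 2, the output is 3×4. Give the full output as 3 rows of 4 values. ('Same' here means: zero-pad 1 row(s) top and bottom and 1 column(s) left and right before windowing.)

Output[0,0]: The receptive field on the zero-padded input at this output position is [0 0 0 / 0 15 13 / 0 2 9]. Elementwise product with the kernel and sum: 0·2 + 0·1 + 0·1 + 0·3 + 2·-1 + 9·-1.
Output[0,1]: The receptive field on the zero-padded input at this output position is [0 0 0 / 13 4 15 / 9 6 11]. Elementwise product with the kernel and sum: 0·2 + 0·1 + 13·1 + 9·3 + 6·-1 + 11·-1.

-11 23 41 3
-1 10 33 10
13 40 29 14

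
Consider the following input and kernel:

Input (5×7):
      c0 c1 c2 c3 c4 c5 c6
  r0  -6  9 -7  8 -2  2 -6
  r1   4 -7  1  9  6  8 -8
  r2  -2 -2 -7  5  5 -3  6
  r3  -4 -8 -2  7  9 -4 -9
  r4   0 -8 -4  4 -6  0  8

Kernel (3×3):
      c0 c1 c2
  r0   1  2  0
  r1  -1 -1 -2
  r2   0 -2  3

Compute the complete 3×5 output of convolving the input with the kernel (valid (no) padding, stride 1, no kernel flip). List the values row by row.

Output[0,0]: The receptive field on the input at this output position is [-6 9 -7 / 4 -7 1 / -2 -2 -7]. Elementwise product with the kernel and sum: -6·1 + 9·2 + 4·-1 + -7·-1 + 1·-2 + -2·-2 + -7·3.

-4 12 -8 -46 28
18 19 24 -13 -11
14 0 -46 19 36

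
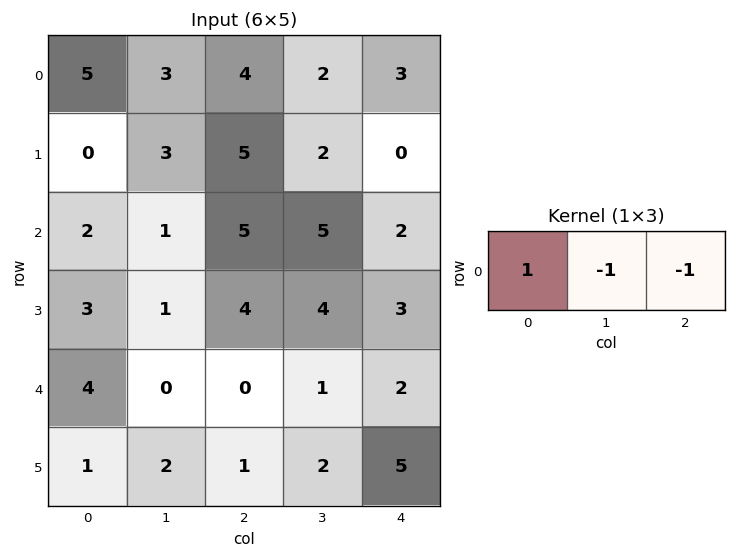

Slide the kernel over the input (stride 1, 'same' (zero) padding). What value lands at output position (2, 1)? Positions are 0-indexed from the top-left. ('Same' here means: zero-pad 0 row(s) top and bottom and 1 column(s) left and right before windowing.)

The receptive field on the zero-padded input at this output position is [2 1 5]. Elementwise product with the kernel and sum: 2·1 + 1·-1 + 5·-1.

-4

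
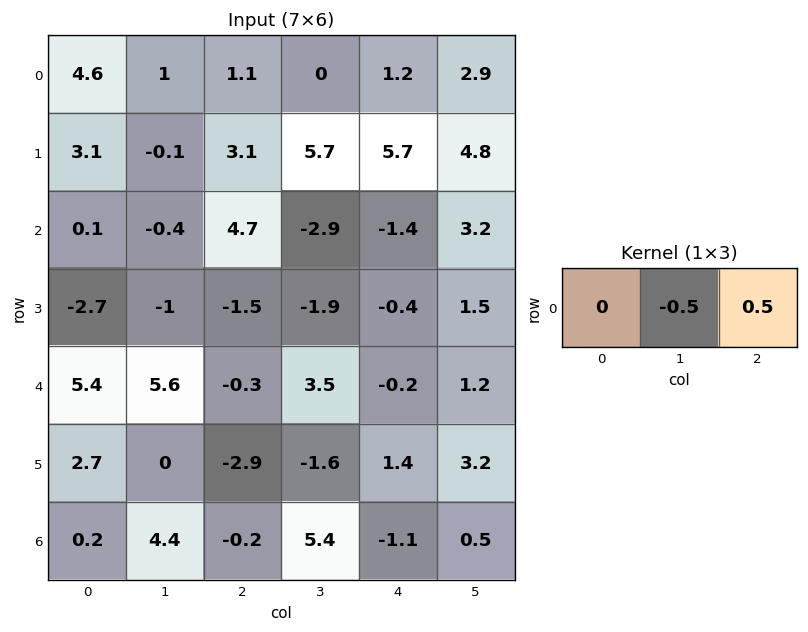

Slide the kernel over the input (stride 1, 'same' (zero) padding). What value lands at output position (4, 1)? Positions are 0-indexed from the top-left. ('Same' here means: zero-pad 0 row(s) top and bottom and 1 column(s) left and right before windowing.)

-2.95

The receptive field on the zero-padded input at this output position is [5.4 5.6 -0.3]. Elementwise product with the kernel and sum: 5.6·-0.5 + -0.3·0.5.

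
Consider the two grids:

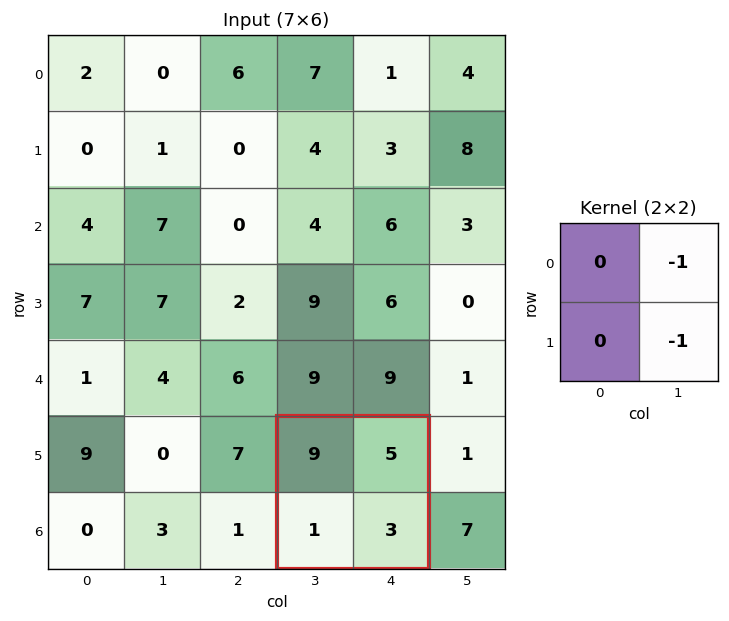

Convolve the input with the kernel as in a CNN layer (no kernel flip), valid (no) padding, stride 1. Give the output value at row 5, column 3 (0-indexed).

-8

The receptive field on the input at this output position is [9 5 / 1 3]. Elementwise product with the kernel and sum: 5·-1 + 3·-1.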